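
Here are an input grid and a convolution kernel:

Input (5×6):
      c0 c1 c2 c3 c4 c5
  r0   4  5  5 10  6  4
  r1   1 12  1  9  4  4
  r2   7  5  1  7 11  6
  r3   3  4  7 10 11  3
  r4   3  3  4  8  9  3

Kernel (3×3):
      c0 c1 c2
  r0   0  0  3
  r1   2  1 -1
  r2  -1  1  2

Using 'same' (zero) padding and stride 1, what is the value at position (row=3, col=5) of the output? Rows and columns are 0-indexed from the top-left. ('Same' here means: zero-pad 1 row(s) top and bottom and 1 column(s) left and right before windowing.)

The receptive field on the zero-padded input at this output position is [11 6 0 / 11 3 0 / 9 3 0]. Elementwise product with the kernel and sum: 0·3 + 11·2 + 3·1 + 0·-1 + 9·-1 + 3·1 + 0·2.

19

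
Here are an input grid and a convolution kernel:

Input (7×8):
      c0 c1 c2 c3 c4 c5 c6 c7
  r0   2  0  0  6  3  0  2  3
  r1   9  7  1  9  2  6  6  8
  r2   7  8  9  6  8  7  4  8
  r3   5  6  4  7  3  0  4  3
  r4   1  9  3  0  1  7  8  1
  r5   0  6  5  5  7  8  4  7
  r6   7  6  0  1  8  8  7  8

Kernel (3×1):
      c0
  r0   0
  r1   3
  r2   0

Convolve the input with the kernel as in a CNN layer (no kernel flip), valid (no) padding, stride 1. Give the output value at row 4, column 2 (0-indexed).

15

The receptive field on the input at this output position is [3 / 5 / 0]. Elementwise product with the kernel and sum: 5·3.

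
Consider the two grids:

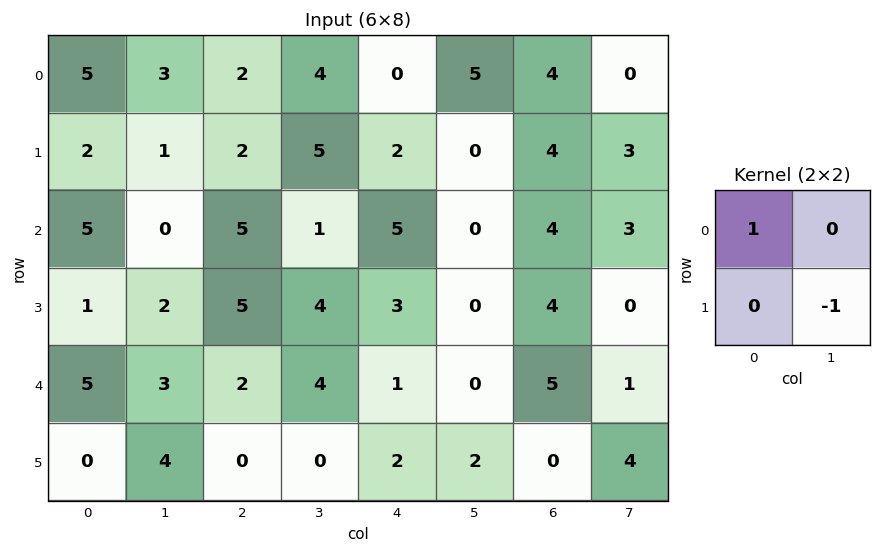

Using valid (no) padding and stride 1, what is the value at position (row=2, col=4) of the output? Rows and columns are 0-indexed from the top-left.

5

The receptive field on the input at this output position is [5 0 / 3 0]. Elementwise product with the kernel and sum: 5·1 + 0·-1.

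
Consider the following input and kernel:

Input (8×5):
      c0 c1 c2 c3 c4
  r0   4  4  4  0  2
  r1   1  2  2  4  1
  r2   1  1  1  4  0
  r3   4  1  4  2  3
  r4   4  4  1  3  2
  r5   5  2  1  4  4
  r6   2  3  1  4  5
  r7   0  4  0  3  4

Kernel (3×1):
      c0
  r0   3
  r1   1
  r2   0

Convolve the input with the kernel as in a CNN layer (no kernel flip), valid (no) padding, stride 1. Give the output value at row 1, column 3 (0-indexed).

The receptive field on the input at this output position is [4 / 4 / 2]. Elementwise product with the kernel and sum: 4·3 + 4·1.

16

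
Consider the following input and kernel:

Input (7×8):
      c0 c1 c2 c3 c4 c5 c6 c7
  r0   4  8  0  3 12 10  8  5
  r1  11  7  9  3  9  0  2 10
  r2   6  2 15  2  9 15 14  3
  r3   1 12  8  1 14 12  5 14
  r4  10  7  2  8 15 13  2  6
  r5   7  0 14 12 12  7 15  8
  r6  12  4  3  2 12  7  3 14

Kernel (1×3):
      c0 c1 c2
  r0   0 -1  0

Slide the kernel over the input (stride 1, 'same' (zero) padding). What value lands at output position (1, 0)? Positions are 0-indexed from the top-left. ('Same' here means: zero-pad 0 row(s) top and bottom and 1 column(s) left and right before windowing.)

-11

The receptive field on the zero-padded input at this output position is [0 11 7]. Elementwise product with the kernel and sum: 11·-1.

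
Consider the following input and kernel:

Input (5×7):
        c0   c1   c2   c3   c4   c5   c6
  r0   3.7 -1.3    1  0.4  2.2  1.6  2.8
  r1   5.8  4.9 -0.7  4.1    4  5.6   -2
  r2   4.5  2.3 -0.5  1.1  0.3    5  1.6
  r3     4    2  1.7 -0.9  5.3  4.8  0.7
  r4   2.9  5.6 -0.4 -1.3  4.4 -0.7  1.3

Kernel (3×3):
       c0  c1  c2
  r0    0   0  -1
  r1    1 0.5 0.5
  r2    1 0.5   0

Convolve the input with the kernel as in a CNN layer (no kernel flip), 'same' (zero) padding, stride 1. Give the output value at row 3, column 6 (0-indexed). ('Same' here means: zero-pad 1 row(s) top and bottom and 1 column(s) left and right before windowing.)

5.1

The receptive field on the zero-padded input at this output position is [5 1.6 0 / 4.8 0.7 0 / -0.7 1.3 0]. Elementwise product with the kernel and sum: 0·-1 + 4.8·1 + 0.7·0.5 + 0·0.5 + -0.7·1 + 1.3·0.5.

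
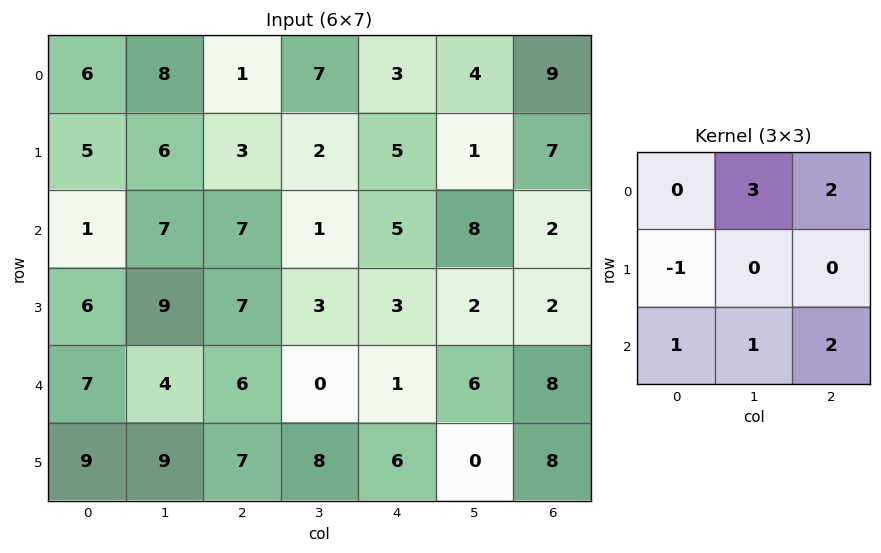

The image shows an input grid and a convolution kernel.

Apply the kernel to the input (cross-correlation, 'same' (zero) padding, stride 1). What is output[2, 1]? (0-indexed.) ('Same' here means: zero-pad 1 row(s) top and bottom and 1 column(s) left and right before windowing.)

The receptive field on the zero-padded input at this output position is [5 6 3 / 1 7 7 / 6 9 7]. Elementwise product with the kernel and sum: 6·3 + 3·2 + 1·-1 + 6·1 + 9·1 + 7·2.

52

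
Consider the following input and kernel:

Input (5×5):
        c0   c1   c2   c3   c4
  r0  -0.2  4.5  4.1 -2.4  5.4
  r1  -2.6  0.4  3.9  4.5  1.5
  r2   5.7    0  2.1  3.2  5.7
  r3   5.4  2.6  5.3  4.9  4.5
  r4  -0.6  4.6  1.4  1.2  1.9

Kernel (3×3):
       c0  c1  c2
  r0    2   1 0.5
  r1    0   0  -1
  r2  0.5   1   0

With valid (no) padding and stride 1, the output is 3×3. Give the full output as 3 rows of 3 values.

5.1 9.5 11.25
0.35 10.35 14.9
11.45 2.5 7.65

Output[0,0]: The receptive field on the input at this output position is [-0.2 4.5 4.1 / -2.6 0.4 3.9 / 5.7 0 2.1]. Elementwise product with the kernel and sum: -0.2·2 + 4.5·1 + 4.1·0.5 + 3.9·-1 + 5.7·0.5 + 0·1.
Output[0,1]: The receptive field on the input at this output position is [4.5 4.1 -2.4 / 0.4 3.9 4.5 / 0 2.1 3.2]. Elementwise product with the kernel and sum: 4.5·2 + 4.1·1 + -2.4·0.5 + 4.5·-1 + 0·0.5 + 2.1·1.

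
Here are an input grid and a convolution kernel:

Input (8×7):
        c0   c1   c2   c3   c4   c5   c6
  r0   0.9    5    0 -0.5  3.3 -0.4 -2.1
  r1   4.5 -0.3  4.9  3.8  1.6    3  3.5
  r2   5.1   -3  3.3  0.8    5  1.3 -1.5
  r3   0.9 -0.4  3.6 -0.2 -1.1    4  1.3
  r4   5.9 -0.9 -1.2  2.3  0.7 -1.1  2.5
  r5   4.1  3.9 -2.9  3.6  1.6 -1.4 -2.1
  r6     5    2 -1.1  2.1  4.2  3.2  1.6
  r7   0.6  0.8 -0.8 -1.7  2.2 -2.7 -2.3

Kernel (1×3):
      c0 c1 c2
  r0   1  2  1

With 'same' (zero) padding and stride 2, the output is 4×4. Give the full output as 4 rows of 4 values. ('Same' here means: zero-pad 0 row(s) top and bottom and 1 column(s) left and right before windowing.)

6.8 4.5 5.7 -4.6
7.2 4.4 12.1 -1.7
10.9 -1 2.6 3.9
12 1.9 13.7 6.4

Output[0,0]: The receptive field on the zero-padded input at this output position is [0 0.9 5]. Elementwise product with the kernel and sum: 0·1 + 0.9·2 + 5·1.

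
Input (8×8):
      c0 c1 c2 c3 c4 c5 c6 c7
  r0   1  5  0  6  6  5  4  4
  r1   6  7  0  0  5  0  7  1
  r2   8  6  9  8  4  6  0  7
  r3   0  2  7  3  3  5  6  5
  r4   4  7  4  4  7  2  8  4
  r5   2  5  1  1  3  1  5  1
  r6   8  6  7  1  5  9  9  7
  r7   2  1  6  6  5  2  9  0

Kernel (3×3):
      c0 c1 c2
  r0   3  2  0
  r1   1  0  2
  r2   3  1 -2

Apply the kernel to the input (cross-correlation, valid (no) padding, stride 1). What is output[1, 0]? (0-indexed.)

46

The receptive field on the input at this output position is [6 7 0 / 8 6 9 / 0 2 7]. Elementwise product with the kernel and sum: 6·3 + 7·2 + 8·1 + 9·2 + 0·3 + 2·1 + 7·-2.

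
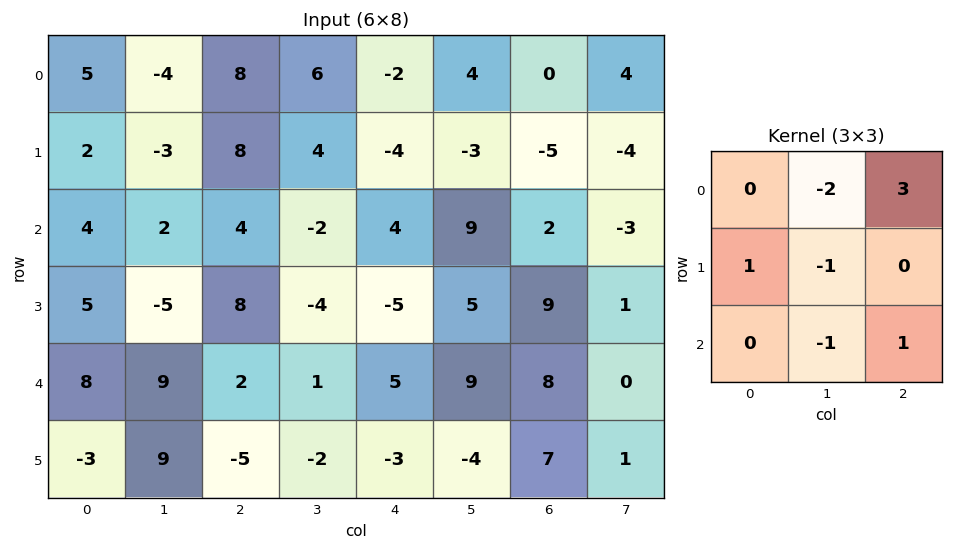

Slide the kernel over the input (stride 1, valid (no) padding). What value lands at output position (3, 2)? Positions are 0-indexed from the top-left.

The receptive field on the input at this output position is [8 -4 -5 / 2 1 5 / -5 -2 -3]. Elementwise product with the kernel and sum: -4·-2 + -5·3 + 2·1 + 1·-1 + -2·-1 + -3·1.

-7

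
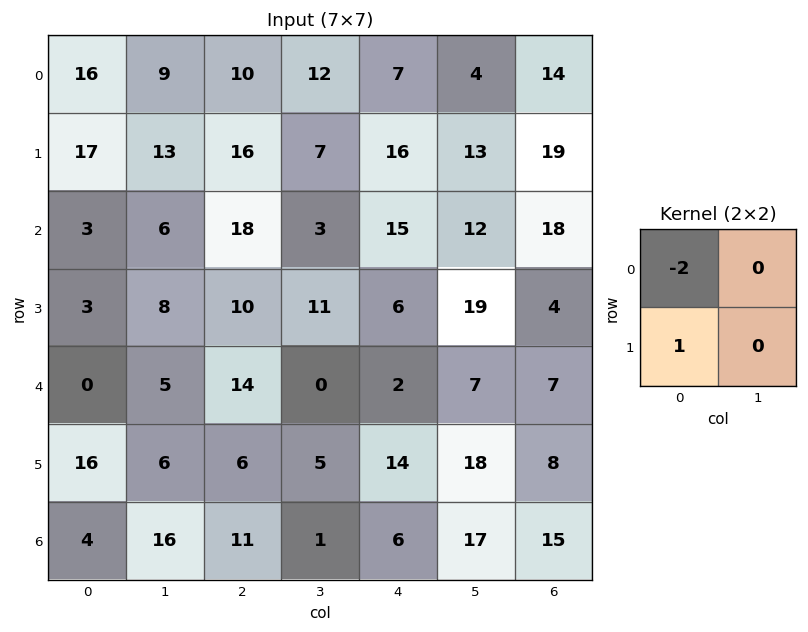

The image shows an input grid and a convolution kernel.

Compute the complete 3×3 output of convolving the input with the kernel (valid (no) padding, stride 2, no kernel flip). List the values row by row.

-15 -4 2
-3 -26 -24
16 -22 10

Output[0,0]: The receptive field on the input at this output position is [16 9 / 17 13]. Elementwise product with the kernel and sum: 16·-2 + 17·1.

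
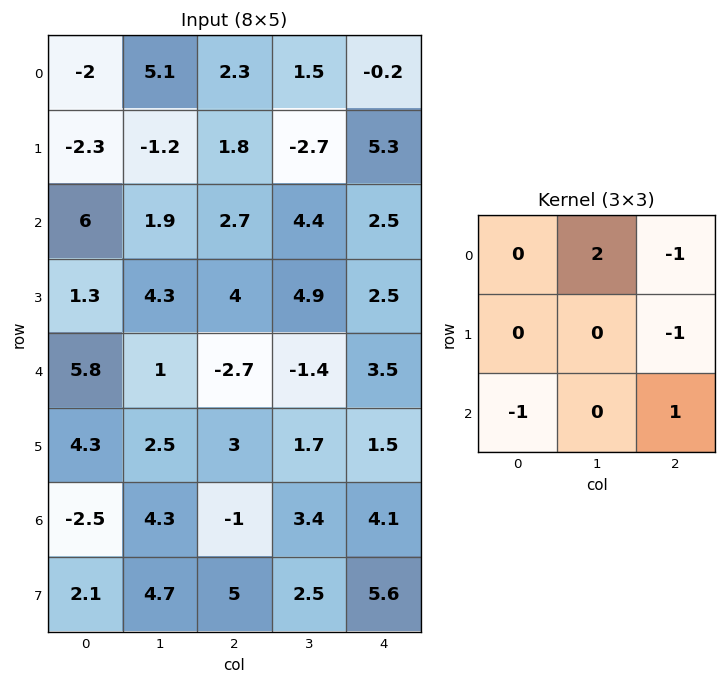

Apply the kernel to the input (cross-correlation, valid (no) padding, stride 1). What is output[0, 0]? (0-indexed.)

2.8

The receptive field on the input at this output position is [-2 5.1 2.3 / -2.3 -1.2 1.8 / 6 1.9 2.7]. Elementwise product with the kernel and sum: 5.1·2 + 2.3·-1 + 1.8·-1 + 6·-1 + 2.7·1.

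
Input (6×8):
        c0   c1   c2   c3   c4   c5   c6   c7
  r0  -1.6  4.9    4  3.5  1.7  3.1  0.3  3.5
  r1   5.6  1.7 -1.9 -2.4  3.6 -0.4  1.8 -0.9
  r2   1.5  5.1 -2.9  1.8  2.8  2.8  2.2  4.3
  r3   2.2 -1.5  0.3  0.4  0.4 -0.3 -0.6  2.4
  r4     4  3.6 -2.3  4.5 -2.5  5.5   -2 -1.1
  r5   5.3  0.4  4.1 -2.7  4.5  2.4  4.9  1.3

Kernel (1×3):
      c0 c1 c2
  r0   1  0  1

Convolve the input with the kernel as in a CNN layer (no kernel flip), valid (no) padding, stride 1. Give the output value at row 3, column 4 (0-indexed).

The receptive field on the input at this output position is [0.4 -0.3 -0.6]. Elementwise product with the kernel and sum: 0.4·1 + -0.6·1.

-0.2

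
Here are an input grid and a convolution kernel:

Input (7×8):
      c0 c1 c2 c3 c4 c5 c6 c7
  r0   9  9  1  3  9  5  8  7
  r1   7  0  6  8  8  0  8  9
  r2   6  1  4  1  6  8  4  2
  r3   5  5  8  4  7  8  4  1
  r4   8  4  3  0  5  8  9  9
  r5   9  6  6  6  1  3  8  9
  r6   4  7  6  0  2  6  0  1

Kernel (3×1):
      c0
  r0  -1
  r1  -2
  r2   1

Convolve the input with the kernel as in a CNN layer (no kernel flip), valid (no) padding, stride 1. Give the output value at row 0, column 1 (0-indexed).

-8

The receptive field on the input at this output position is [9 / 0 / 1]. Elementwise product with the kernel and sum: 9·-1 + 0·-2 + 1·1.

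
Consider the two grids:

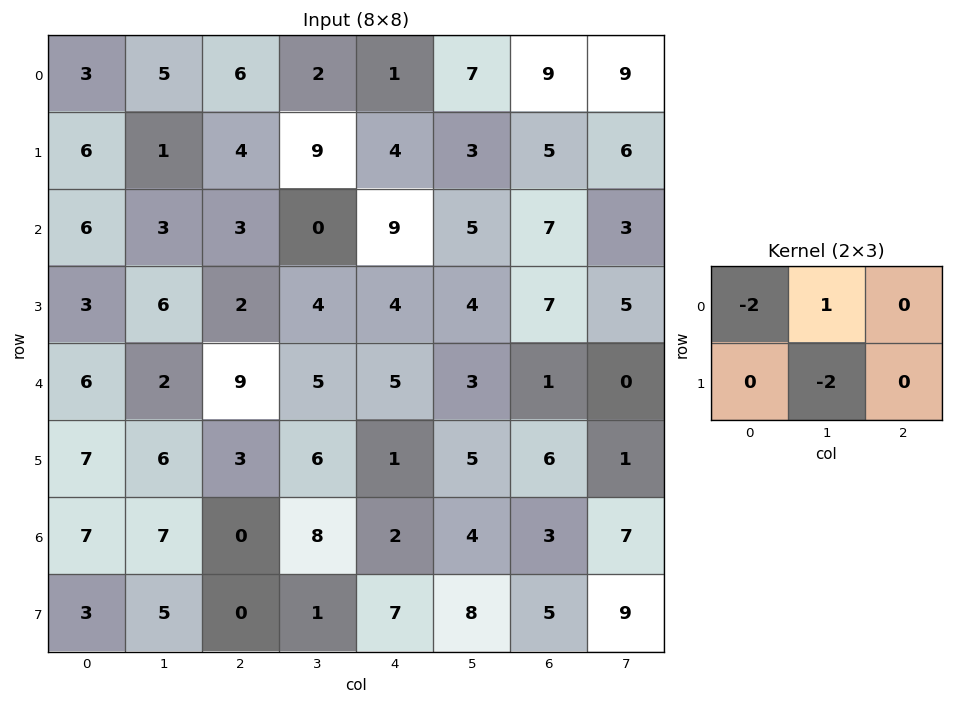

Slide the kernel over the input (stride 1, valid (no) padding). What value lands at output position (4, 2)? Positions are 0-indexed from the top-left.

-25

The receptive field on the input at this output position is [9 5 5 / 3 6 1]. Elementwise product with the kernel and sum: 9·-2 + 5·1 + 6·-2.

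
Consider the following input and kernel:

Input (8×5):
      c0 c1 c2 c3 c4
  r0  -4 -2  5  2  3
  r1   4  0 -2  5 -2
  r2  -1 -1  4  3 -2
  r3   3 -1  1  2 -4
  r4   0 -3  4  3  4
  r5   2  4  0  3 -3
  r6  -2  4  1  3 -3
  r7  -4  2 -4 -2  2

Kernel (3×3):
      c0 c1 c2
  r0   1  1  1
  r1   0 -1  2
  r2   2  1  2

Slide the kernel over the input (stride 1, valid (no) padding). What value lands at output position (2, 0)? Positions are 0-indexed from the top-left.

10

The receptive field on the input at this output position is [-1 -1 4 / 3 -1 1 / 0 -3 4]. Elementwise product with the kernel and sum: -1·1 + -1·1 + 4·1 + -1·-1 + 1·2 + 0·2 + -3·1 + 4·2.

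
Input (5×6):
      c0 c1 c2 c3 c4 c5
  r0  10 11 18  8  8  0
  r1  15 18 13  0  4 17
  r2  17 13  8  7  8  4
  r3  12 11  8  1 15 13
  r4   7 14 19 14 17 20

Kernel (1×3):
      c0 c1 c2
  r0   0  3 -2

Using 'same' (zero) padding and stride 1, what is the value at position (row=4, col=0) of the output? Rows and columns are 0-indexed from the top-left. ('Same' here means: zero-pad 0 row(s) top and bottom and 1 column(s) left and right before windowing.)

-7

The receptive field on the zero-padded input at this output position is [0 7 14]. Elementwise product with the kernel and sum: 7·3 + 14·-2.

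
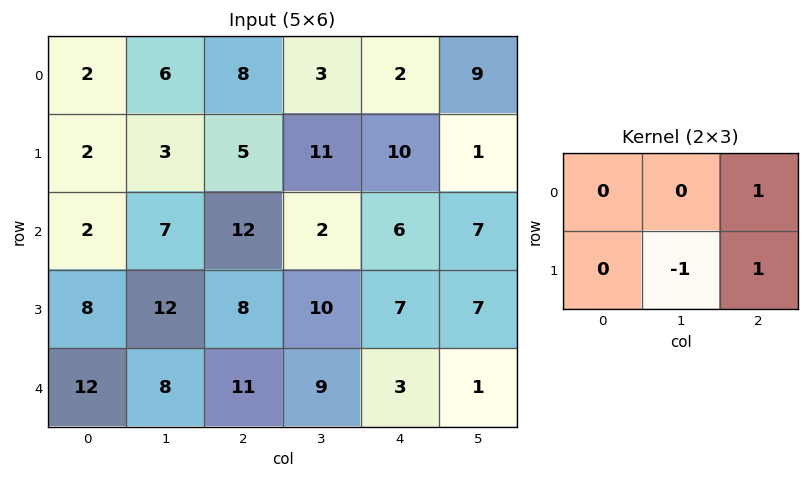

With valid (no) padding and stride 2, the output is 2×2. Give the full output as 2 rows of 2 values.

10 1
8 3

Output[0,0]: The receptive field on the input at this output position is [2 6 8 / 2 3 5]. Elementwise product with the kernel and sum: 8·1 + 3·-1 + 5·1.
Output[0,1]: The receptive field on the input at this output position is [8 3 2 / 5 11 10]. Elementwise product with the kernel and sum: 2·1 + 11·-1 + 10·1.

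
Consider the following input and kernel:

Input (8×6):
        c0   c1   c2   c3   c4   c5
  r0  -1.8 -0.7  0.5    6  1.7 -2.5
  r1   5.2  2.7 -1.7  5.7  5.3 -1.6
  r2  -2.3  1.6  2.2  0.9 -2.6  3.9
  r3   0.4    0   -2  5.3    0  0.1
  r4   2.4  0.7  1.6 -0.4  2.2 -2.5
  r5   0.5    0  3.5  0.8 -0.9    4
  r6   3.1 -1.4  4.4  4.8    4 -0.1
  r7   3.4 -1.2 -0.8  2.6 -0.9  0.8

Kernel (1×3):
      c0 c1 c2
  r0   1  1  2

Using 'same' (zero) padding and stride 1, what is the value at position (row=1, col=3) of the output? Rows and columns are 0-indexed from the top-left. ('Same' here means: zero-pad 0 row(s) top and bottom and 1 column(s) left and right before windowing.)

The receptive field on the zero-padded input at this output position is [-1.7 5.7 5.3]. Elementwise product with the kernel and sum: -1.7·1 + 5.7·1 + 5.3·2.

14.6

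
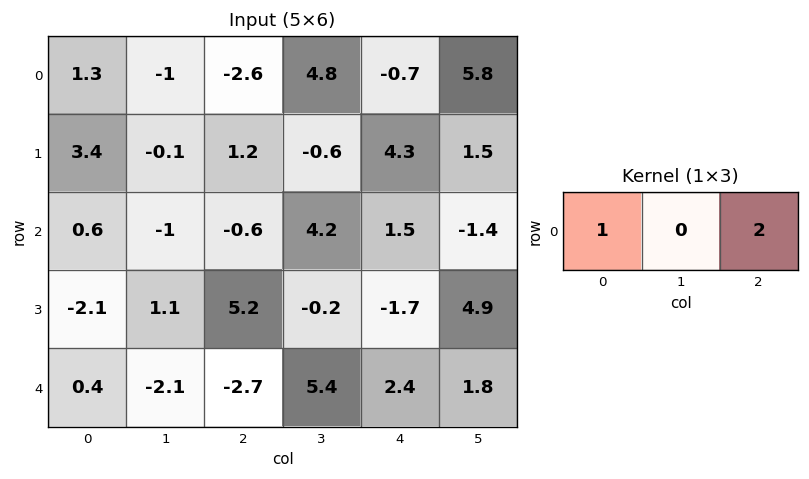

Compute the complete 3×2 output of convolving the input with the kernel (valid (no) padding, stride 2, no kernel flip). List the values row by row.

Output[0,0]: The receptive field on the input at this output position is [1.3 -1 -2.6]. Elementwise product with the kernel and sum: 1.3·1 + -2.6·2.

-3.9 -4
-0.6 2.4
-5 2.1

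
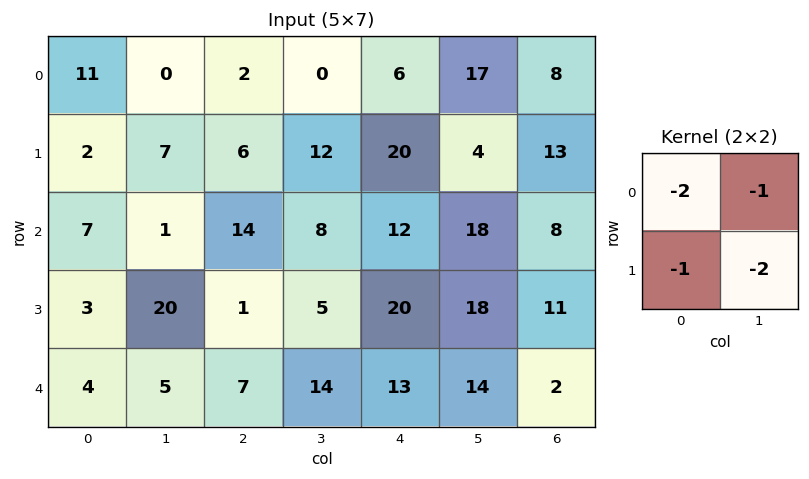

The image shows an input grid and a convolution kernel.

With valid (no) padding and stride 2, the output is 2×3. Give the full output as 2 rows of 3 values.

-38 -34 -57
-58 -47 -98

Output[0,0]: The receptive field on the input at this output position is [11 0 / 2 7]. Elementwise product with the kernel and sum: 11·-2 + 0·-1 + 2·-1 + 7·-2.
Output[0,1]: The receptive field on the input at this output position is [2 0 / 6 12]. Elementwise product with the kernel and sum: 2·-2 + 0·-1 + 6·-1 + 12·-2.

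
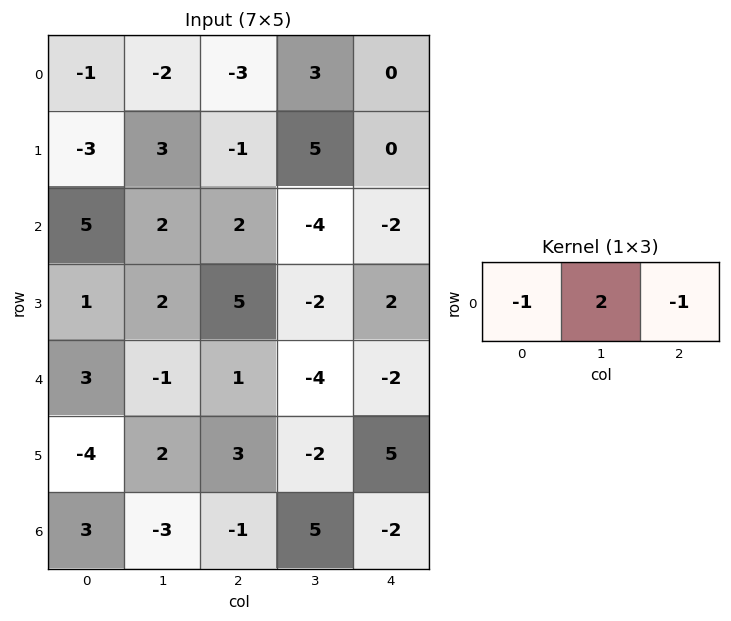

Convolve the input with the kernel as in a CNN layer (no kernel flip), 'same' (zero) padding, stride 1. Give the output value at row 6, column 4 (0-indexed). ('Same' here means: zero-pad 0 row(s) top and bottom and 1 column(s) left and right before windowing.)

The receptive field on the zero-padded input at this output position is [5 -2 0]. Elementwise product with the kernel and sum: 5·-1 + -2·2 + 0·-1.

-9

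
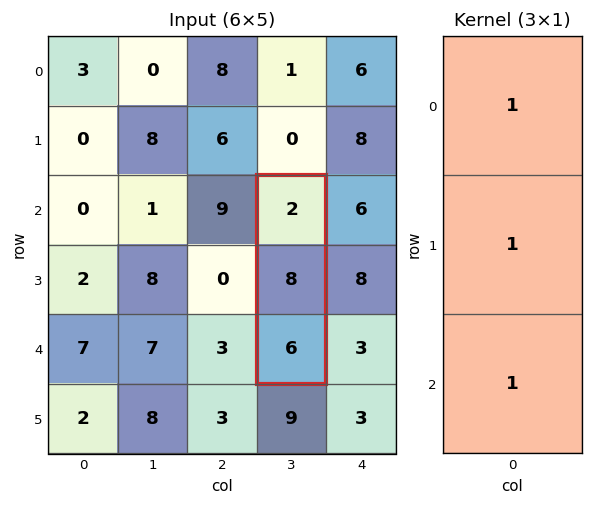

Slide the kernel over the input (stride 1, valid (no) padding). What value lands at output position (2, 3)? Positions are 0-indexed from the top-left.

The receptive field on the input at this output position is [2 / 8 / 6]. Elementwise product with the kernel and sum: 2·1 + 8·1 + 6·1.

16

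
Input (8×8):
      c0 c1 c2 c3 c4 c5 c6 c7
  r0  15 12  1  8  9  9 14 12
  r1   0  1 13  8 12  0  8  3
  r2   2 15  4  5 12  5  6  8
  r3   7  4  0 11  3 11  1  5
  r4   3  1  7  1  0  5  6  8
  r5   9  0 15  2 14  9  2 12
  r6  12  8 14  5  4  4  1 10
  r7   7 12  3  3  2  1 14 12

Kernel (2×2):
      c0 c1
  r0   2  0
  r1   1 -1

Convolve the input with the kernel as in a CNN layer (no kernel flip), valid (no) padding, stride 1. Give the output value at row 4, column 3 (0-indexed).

The receptive field on the input at this output position is [1 0 / 2 14]. Elementwise product with the kernel and sum: 1·2 + 2·1 + 14·-1.

-10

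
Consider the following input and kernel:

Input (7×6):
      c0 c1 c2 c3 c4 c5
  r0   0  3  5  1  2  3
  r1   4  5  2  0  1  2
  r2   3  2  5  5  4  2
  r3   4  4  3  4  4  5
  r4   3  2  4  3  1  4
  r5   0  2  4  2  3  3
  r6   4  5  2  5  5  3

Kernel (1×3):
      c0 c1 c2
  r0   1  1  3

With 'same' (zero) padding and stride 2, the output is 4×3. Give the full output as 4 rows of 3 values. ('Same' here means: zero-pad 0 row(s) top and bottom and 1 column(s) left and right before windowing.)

9 11 12
9 22 15
9 15 16
19 22 19

Output[0,0]: The receptive field on the zero-padded input at this output position is [0 0 3]. Elementwise product with the kernel and sum: 0·1 + 0·1 + 3·3.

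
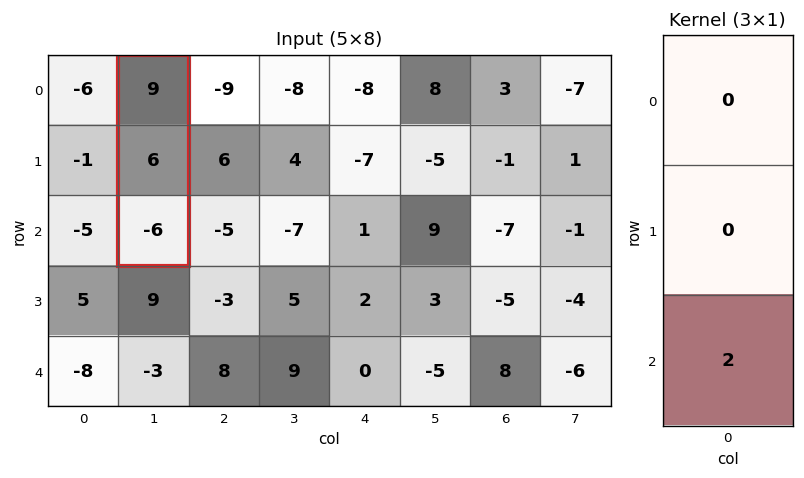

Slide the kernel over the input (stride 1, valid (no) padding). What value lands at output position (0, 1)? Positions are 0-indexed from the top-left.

-12

The receptive field on the input at this output position is [9 / 6 / -6]. Elementwise product with the kernel and sum: -6·2.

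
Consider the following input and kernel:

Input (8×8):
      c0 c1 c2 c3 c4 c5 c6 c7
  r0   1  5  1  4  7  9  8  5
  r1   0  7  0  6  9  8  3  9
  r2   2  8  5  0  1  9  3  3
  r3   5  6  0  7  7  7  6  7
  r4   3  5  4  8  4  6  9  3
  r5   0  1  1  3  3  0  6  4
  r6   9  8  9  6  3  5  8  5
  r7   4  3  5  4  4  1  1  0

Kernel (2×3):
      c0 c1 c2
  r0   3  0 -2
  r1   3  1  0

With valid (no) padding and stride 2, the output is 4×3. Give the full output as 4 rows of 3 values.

8 -5 40
17 20 25
2 10 3
24 40 6

Output[0,0]: The receptive field on the input at this output position is [1 5 1 / 0 7 0]. Elementwise product with the kernel and sum: 1·3 + 1·-2 + 0·3 + 7·1.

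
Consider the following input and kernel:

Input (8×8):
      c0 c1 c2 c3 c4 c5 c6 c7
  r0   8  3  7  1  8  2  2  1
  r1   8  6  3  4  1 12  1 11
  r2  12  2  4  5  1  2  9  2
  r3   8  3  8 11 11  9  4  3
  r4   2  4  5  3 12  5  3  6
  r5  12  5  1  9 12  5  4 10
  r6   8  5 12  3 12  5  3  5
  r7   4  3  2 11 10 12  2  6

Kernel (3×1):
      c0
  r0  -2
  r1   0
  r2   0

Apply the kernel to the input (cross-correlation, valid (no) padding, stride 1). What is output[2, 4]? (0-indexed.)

The receptive field on the input at this output position is [1 / 11 / 12]. Elementwise product with the kernel and sum: 1·-2.

-2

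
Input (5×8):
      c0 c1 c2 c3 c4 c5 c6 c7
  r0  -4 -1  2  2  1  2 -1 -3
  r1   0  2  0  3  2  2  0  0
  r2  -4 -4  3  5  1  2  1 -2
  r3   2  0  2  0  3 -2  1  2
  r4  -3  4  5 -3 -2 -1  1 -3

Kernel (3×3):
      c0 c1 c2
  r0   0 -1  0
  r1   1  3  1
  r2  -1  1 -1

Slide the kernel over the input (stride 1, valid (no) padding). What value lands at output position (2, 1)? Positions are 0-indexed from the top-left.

The receptive field on the input at this output position is [-4 3 5 / 0 2 0 / 4 5 -3]. Elementwise product with the kernel and sum: 3·-1 + 0·1 + 2·3 + 0·1 + 4·-1 + 5·1 + -3·-1.

7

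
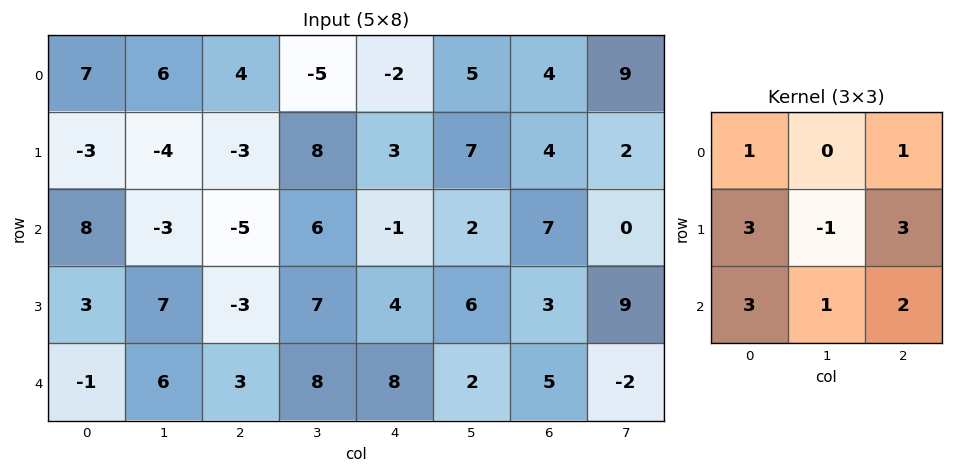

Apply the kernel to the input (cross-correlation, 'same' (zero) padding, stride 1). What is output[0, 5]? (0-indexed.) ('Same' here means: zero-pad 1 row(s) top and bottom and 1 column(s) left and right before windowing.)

The receptive field on the zero-padded input at this output position is [0 0 0 / -2 5 4 / 3 7 4]. Elementwise product with the kernel and sum: 0·1 + 0·1 + -2·3 + 5·-1 + 4·3 + 3·3 + 7·1 + 4·2.

25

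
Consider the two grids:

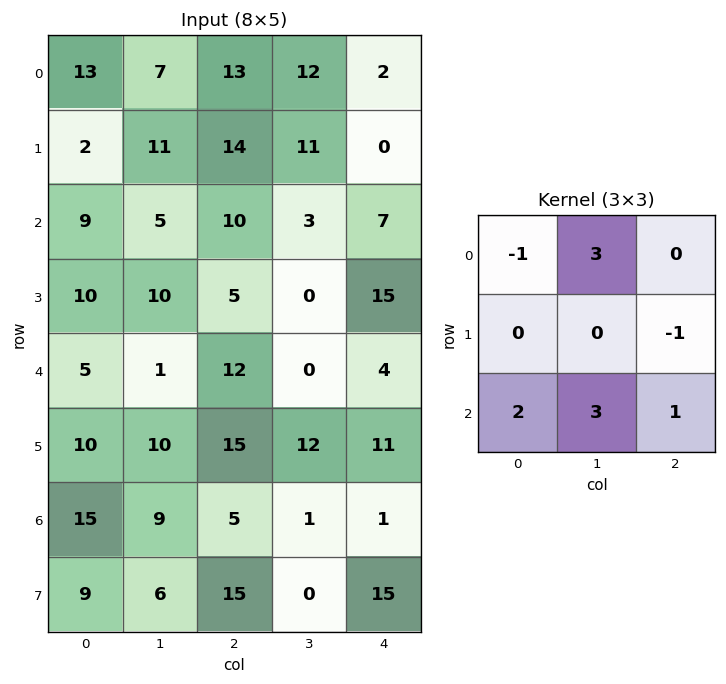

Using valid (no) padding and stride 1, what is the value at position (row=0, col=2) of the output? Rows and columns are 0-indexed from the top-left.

59

The receptive field on the input at this output position is [13 12 2 / 14 11 0 / 10 3 7]. Elementwise product with the kernel and sum: 13·-1 + 12·3 + 0·-1 + 10·2 + 3·3 + 7·1.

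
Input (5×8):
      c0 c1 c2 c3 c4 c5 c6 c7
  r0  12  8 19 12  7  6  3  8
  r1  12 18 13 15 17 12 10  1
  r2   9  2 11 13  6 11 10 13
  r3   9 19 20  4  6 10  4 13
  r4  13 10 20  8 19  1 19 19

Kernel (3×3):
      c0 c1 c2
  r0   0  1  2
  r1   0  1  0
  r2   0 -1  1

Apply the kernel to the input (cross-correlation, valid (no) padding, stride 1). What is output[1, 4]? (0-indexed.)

The receptive field on the input at this output position is [17 12 10 / 6 11 10 / 6 10 4]. Elementwise product with the kernel and sum: 12·1 + 10·2 + 11·1 + 10·-1 + 4·1.

37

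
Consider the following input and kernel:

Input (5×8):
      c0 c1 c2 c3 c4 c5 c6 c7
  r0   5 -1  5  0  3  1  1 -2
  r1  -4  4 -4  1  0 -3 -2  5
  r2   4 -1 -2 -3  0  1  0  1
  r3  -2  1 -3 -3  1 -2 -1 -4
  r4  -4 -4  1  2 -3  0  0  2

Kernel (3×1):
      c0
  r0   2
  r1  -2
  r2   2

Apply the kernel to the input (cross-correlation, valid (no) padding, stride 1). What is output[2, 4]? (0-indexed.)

-8

The receptive field on the input at this output position is [0 / 1 / -3]. Elementwise product with the kernel and sum: 0·2 + 1·-2 + -3·2.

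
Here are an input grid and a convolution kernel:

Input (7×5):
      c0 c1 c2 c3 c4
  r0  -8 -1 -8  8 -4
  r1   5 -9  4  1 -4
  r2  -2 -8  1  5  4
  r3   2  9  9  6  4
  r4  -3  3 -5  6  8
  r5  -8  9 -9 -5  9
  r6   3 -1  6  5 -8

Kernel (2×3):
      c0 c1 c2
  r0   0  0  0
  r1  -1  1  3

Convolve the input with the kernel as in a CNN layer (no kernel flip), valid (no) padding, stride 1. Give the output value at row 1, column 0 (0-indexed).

-3

The receptive field on the input at this output position is [5 -9 4 / -2 -8 1]. Elementwise product with the kernel and sum: -2·-1 + -8·1 + 1·3.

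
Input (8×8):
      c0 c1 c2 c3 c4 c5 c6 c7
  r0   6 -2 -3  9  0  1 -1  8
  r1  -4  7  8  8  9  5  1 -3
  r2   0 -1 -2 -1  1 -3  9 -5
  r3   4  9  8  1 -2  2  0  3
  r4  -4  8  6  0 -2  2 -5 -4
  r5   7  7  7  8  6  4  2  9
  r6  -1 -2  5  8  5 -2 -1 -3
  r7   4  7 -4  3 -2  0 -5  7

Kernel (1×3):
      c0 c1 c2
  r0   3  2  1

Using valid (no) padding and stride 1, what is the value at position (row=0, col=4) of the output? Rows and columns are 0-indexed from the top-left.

The receptive field on the input at this output position is [0 1 -1]. Elementwise product with the kernel and sum: 0·3 + 1·2 + -1·1.

1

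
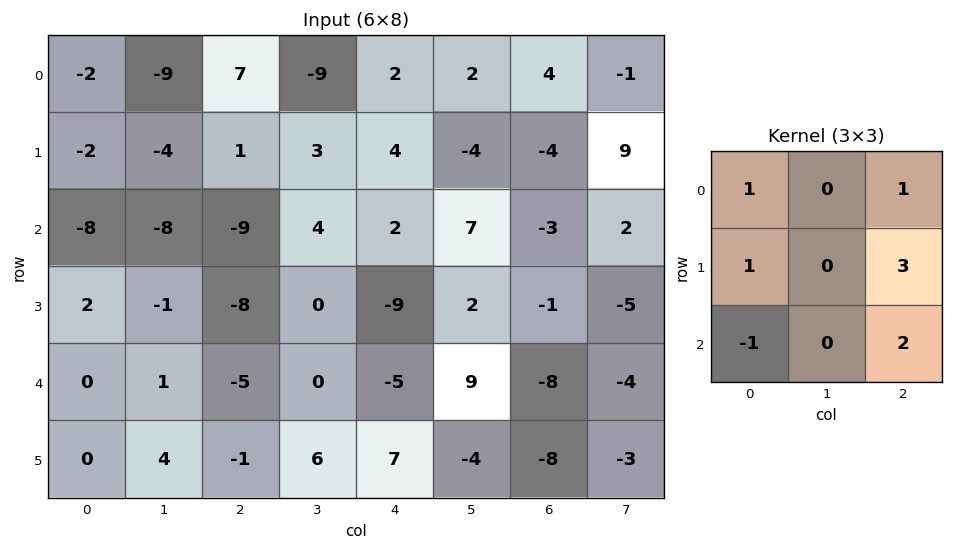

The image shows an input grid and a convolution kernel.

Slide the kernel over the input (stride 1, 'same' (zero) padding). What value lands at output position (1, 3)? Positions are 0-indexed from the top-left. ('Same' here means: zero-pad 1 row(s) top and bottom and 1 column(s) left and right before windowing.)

35

The receptive field on the zero-padded input at this output position is [7 -9 2 / 1 3 4 / -9 4 2]. Elementwise product with the kernel and sum: 7·1 + 2·1 + 1·1 + 4·3 + -9·-1 + 2·2.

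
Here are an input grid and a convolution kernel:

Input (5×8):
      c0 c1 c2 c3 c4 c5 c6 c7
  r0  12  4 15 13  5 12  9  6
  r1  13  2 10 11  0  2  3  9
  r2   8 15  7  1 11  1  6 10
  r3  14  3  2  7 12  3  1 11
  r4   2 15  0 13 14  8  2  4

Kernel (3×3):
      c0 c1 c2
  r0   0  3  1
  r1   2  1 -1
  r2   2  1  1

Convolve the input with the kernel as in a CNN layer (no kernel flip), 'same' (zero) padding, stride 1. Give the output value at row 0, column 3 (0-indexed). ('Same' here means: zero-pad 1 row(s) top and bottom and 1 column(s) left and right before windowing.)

69

The receptive field on the zero-padded input at this output position is [0 0 0 / 15 13 5 / 10 11 0]. Elementwise product with the kernel and sum: 0·3 + 0·1 + 15·2 + 13·1 + 5·-1 + 10·2 + 11·1 + 0·1.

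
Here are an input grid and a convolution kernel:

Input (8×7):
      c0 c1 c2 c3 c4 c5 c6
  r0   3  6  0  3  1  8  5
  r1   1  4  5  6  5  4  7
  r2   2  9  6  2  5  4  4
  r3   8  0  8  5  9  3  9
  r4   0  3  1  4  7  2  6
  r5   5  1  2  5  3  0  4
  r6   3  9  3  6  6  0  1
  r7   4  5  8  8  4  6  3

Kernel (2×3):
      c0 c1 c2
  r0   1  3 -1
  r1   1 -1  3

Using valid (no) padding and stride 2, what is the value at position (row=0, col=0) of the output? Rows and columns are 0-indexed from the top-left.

The receptive field on the input at this output position is [3 6 0 / 1 4 5]. Elementwise product with the kernel and sum: 3·1 + 6·3 + 0·-1 + 1·1 + 4·-1 + 5·3.

33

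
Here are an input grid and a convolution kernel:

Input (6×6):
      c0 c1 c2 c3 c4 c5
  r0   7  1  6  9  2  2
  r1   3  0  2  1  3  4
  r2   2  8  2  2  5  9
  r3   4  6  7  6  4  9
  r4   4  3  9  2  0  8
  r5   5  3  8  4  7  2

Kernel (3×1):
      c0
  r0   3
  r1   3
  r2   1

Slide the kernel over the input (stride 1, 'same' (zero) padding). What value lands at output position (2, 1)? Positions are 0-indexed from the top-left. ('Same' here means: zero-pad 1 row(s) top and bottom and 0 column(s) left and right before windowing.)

The receptive field on the zero-padded input at this output position is [0 / 8 / 6]. Elementwise product with the kernel and sum: 0·3 + 8·3 + 6·1.

30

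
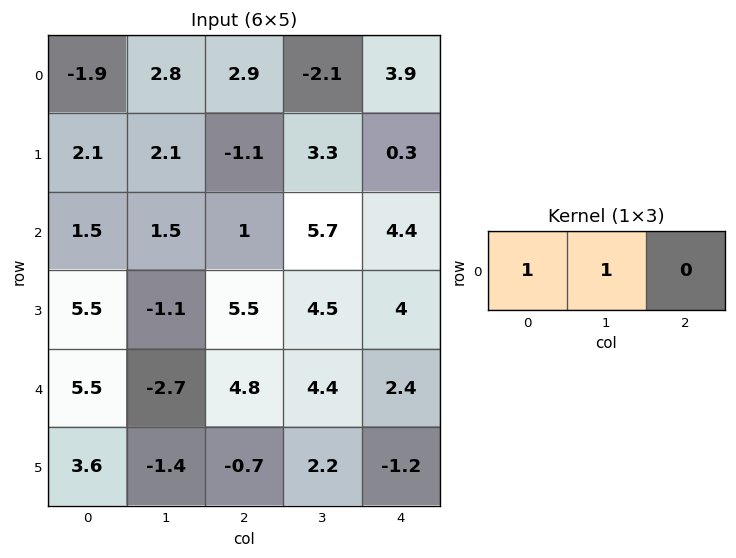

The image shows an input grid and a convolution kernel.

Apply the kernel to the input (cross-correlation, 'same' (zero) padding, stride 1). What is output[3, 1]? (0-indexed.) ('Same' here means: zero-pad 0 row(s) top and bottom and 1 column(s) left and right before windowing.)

4.4

The receptive field on the zero-padded input at this output position is [5.5 -1.1 5.5]. Elementwise product with the kernel and sum: 5.5·1 + -1.1·1.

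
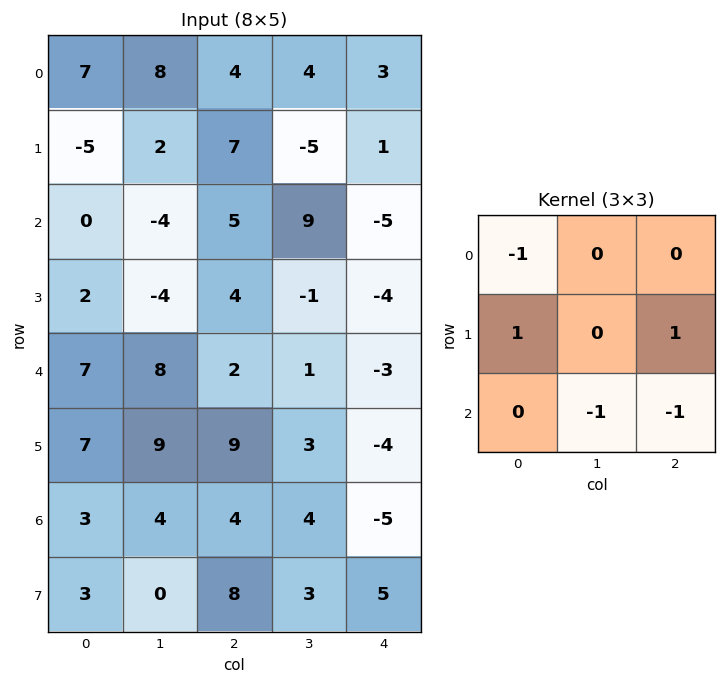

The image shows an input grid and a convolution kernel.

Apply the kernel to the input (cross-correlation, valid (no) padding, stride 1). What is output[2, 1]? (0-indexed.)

-4

The receptive field on the input at this output position is [-4 5 9 / -4 4 -1 / 8 2 1]. Elementwise product with the kernel and sum: -4·-1 + -4·1 + -1·1 + 2·-1 + 1·-1.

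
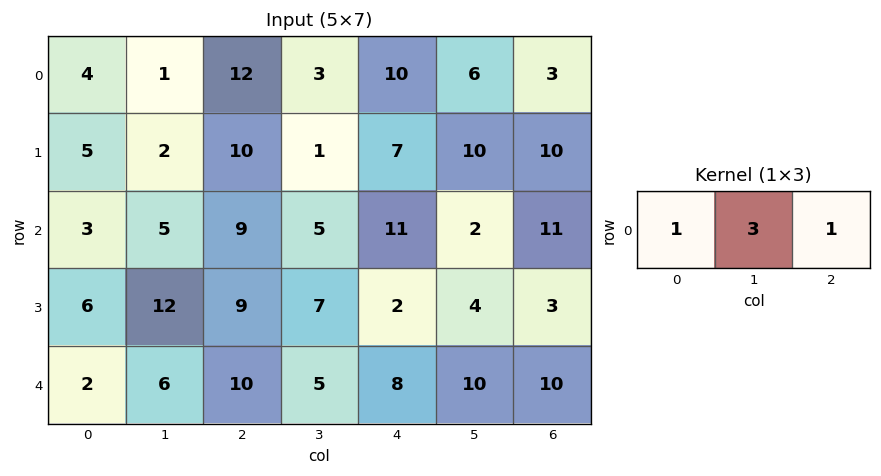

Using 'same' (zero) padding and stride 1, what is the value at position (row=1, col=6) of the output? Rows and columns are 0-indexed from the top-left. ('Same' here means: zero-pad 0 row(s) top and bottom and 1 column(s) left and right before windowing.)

The receptive field on the zero-padded input at this output position is [10 10 0]. Elementwise product with the kernel and sum: 10·1 + 10·3 + 0·1.

40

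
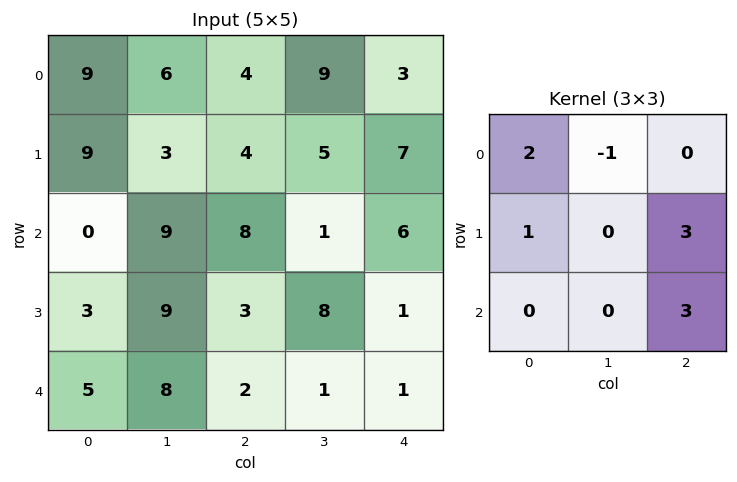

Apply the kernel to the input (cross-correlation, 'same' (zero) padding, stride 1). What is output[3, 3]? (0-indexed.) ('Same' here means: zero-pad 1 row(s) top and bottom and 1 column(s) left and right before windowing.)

24

The receptive field on the zero-padded input at this output position is [8 1 6 / 3 8 1 / 2 1 1]. Elementwise product with the kernel and sum: 8·2 + 1·-1 + 3·1 + 1·3 + 1·3.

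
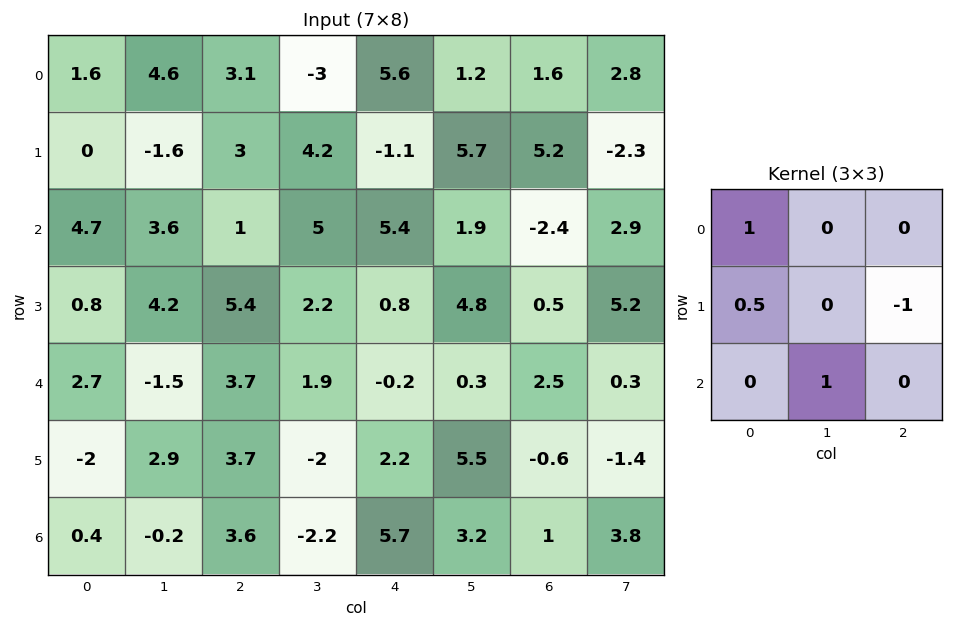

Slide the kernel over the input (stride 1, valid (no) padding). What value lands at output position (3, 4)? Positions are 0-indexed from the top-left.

3.7

The receptive field on the input at this output position is [0.8 4.8 0.5 / -0.2 0.3 2.5 / 2.2 5.5 -0.6]. Elementwise product with the kernel and sum: 0.8·1 + -0.2·0.5 + 2.5·-1 + 5.5·1.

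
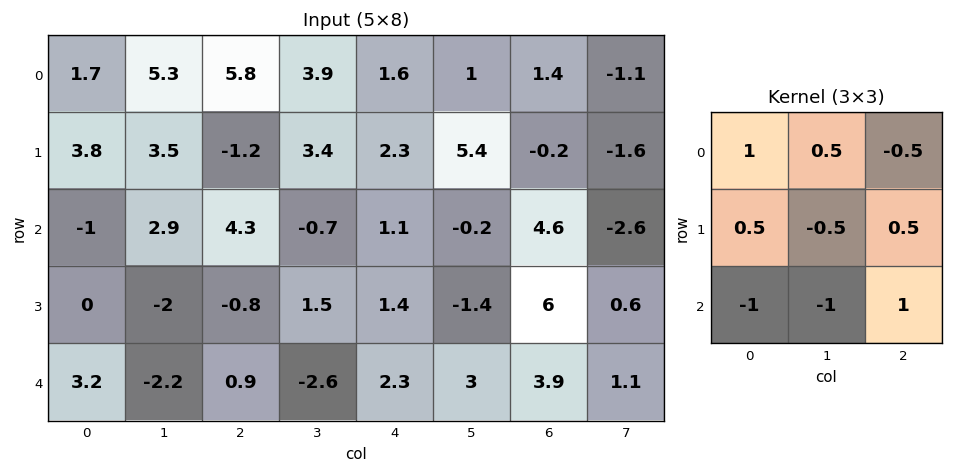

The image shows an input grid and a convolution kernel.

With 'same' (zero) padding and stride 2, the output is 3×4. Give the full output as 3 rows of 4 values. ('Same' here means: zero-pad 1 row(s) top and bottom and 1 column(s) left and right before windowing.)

Output[0,0]: The receptive field on the zero-padded input at this output position is [0 0 0 / 0 1.7 5.3 / 0 3.8 3.5]. Elementwise product with the kernel and sum: 0·1 + 0·0.5 + 0·-0.5 + 0·0.5 + 1.7·-0.5 + 5.3·0.5 + 0·-1 + 3.8·-1 + 3.5·1.

1.5 2.8 1.35 -7.55
0.1 4.45 -3.45 -1.6
-1.7 -6 1.95 1.4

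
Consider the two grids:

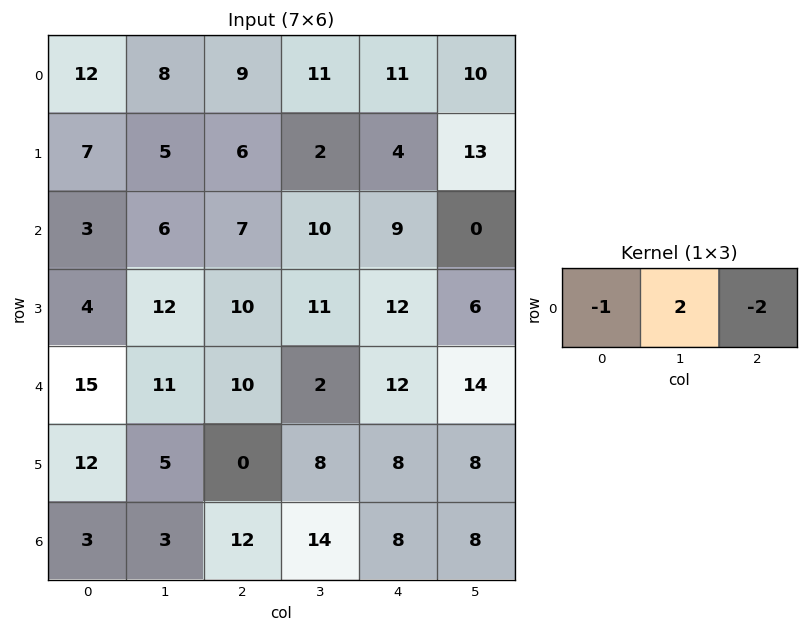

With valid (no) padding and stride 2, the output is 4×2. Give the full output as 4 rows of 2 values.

Output[0,0]: The receptive field on the input at this output position is [12 8 9]. Elementwise product with the kernel and sum: 12·-1 + 8·2 + 9·-2.
Output[0,1]: The receptive field on the input at this output position is [9 11 11]. Elementwise product with the kernel and sum: 9·-1 + 11·2 + 11·-2.

-14 -9
-5 -5
-13 -30
-21 0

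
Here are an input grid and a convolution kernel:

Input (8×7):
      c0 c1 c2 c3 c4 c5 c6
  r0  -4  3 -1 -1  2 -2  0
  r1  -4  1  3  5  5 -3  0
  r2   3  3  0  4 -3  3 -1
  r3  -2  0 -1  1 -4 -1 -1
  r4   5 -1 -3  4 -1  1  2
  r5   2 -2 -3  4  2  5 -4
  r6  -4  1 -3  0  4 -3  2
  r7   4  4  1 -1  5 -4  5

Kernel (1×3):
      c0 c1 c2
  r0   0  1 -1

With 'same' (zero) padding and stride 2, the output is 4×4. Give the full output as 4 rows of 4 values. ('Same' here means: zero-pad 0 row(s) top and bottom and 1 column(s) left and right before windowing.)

Output[0,0]: The receptive field on the zero-padded input at this output position is [0 -4 3]. Elementwise product with the kernel and sum: -4·1 + 3·-1.

-7 0 4 0
0 -4 -6 -1
6 -7 -2 2
-5 -3 7 2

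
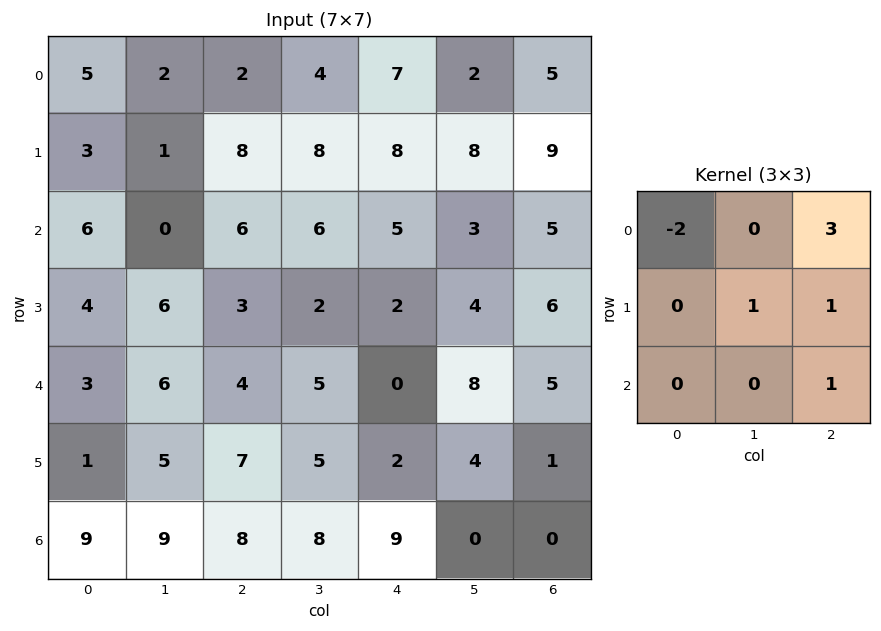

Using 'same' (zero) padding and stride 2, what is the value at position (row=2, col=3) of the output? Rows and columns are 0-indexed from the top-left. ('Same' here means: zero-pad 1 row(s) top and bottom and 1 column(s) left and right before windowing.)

The receptive field on the zero-padded input at this output position is [4 6 0 / 8 5 0 / 4 1 0]. Elementwise product with the kernel and sum: 4·-2 + 0·3 + 5·1 + 0·1 + 0·1.

-3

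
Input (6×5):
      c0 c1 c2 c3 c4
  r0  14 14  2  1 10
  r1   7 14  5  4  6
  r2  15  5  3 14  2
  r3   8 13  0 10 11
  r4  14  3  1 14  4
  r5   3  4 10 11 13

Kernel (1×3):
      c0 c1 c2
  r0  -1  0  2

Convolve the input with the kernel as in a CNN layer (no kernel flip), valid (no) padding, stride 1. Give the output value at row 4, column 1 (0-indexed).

25

The receptive field on the input at this output position is [3 1 14]. Elementwise product with the kernel and sum: 3·-1 + 14·2.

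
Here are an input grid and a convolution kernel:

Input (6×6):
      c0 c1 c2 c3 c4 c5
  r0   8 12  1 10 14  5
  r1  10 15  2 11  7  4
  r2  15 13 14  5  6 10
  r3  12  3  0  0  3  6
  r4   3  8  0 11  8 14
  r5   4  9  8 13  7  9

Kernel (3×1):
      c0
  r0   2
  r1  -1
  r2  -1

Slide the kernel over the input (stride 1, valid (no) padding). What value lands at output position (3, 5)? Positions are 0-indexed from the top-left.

-11

The receptive field on the input at this output position is [6 / 14 / 9]. Elementwise product with the kernel and sum: 6·2 + 14·-1 + 9·-1.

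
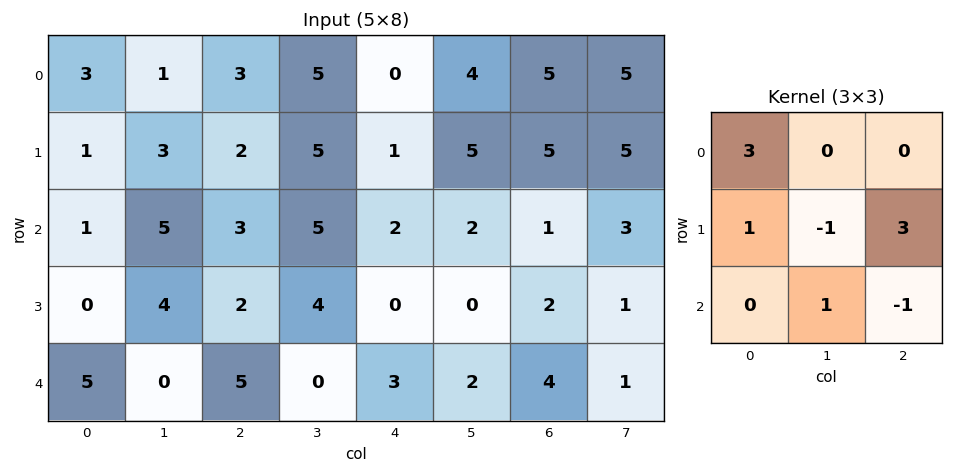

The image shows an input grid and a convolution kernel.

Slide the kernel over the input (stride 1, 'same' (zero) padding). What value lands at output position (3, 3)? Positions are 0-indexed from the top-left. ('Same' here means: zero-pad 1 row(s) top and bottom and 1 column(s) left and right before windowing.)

4

The receptive field on the zero-padded input at this output position is [3 5 2 / 2 4 0 / 5 0 3]. Elementwise product with the kernel and sum: 3·3 + 2·1 + 4·-1 + 0·3 + 0·1 + 3·-1.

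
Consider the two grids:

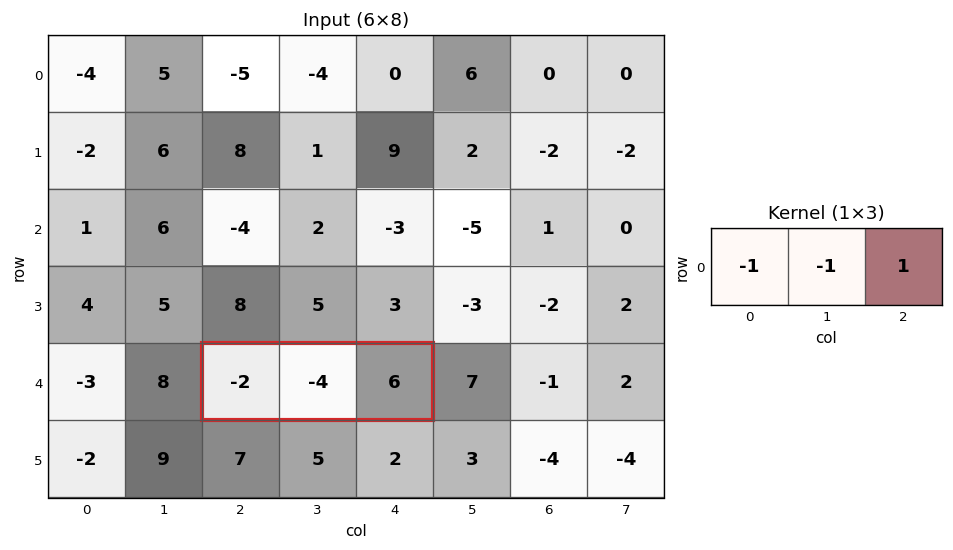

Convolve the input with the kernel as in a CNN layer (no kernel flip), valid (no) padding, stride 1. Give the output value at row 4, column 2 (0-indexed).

12

The receptive field on the input at this output position is [-2 -4 6]. Elementwise product with the kernel and sum: -2·-1 + -4·-1 + 6·1.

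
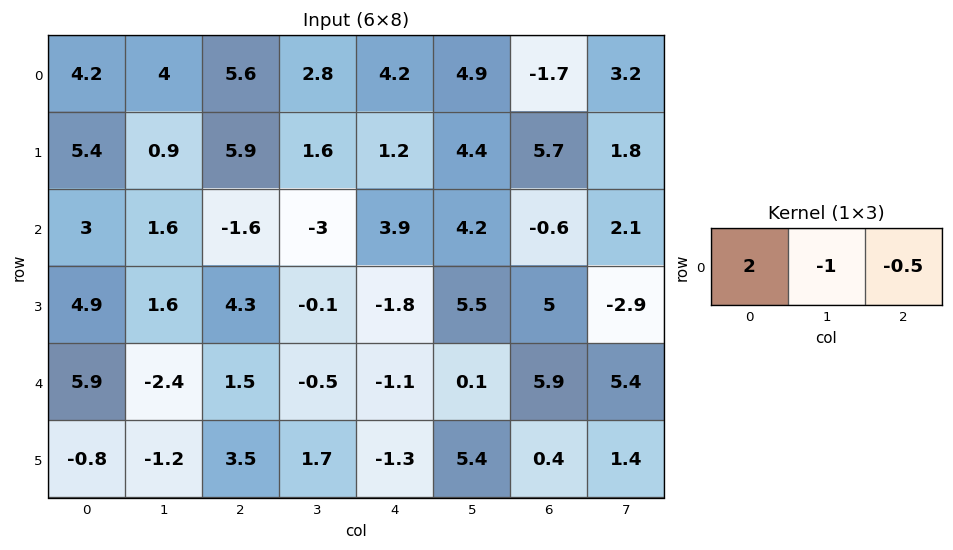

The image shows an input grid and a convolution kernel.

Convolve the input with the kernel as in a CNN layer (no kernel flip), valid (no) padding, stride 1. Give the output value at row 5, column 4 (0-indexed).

The receptive field on the input at this output position is [-1.3 5.4 0.4]. Elementwise product with the kernel and sum: -1.3·2 + 5.4·-1 + 0.4·-0.5.

-8.2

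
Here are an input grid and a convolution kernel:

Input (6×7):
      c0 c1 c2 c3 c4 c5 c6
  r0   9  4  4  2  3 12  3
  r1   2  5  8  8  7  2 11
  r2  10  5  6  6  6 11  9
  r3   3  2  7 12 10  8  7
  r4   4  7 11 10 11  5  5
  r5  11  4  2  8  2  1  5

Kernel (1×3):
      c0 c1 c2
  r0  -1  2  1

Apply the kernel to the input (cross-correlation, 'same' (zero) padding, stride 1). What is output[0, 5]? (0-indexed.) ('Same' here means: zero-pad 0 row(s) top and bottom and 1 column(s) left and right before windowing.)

24

The receptive field on the zero-padded input at this output position is [3 12 3]. Elementwise product with the kernel and sum: 3·-1 + 12·2 + 3·1.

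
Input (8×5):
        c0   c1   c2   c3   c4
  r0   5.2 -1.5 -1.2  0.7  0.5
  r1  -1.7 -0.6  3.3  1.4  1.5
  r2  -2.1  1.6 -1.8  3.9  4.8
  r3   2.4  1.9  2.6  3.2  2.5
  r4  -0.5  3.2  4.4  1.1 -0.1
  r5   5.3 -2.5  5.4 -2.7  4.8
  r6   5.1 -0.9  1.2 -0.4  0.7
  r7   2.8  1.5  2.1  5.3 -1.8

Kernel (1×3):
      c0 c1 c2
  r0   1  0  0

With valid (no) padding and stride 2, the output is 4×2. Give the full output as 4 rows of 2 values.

Output[0,0]: The receptive field on the input at this output position is [5.2 -1.5 -1.2]. Elementwise product with the kernel and sum: 5.2·1.

5.2 -1.2
-2.1 -1.8
-0.5 4.4
5.1 1.2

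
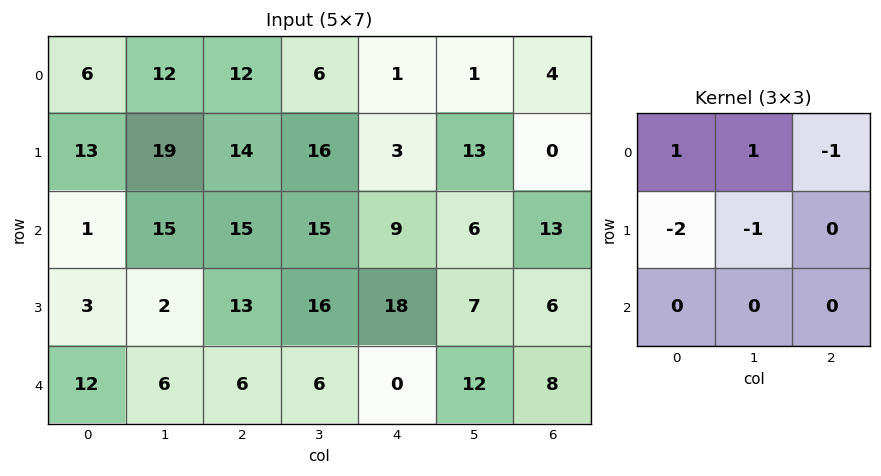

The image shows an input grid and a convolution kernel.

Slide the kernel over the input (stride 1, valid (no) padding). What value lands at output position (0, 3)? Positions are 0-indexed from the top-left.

The receptive field on the input at this output position is [6 1 1 / 16 3 13 / 15 9 6]. Elementwise product with the kernel and sum: 6·1 + 1·1 + 1·-1 + 16·-2 + 3·-1.

-29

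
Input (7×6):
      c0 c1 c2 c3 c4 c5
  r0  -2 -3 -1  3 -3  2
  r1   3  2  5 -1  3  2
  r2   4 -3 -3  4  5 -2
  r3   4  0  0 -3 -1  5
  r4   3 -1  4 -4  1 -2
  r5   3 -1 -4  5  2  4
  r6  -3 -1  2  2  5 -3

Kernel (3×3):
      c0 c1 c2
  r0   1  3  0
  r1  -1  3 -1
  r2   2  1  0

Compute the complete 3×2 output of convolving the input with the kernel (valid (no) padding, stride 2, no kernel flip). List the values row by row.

-8 -5
-4 5
-9 15

Output[0,0]: The receptive field on the input at this output position is [-2 -3 -1 / 3 2 5 / 4 -3 -3]. Elementwise product with the kernel and sum: -2·1 + -3·3 + 3·-1 + 2·3 + 5·-1 + 4·2 + -3·1.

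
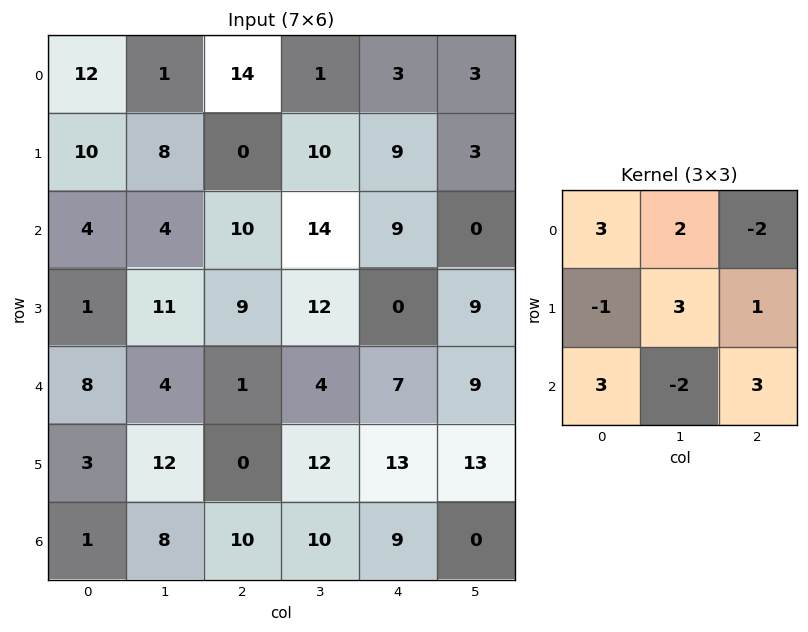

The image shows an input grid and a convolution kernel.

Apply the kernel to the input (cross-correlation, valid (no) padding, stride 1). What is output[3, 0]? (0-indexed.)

-3

The receptive field on the input at this output position is [1 11 9 / 8 4 1 / 3 12 0]. Elementwise product with the kernel and sum: 1·3 + 11·2 + 9·-2 + 8·-1 + 4·3 + 1·1 + 3·3 + 12·-2 + 0·3.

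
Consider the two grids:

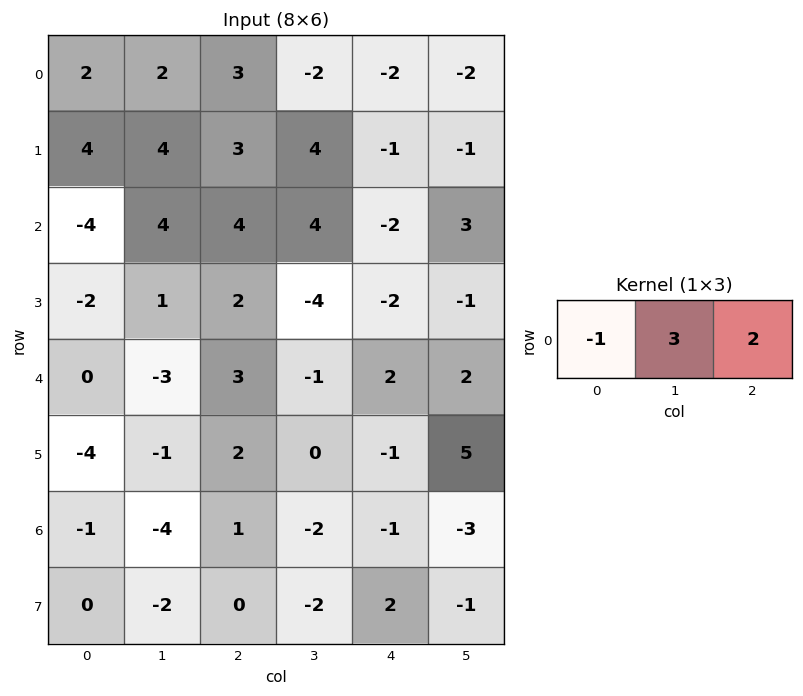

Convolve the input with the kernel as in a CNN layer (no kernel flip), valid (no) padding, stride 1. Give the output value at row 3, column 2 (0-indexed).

The receptive field on the input at this output position is [2 -4 -2]. Elementwise product with the kernel and sum: 2·-1 + -4·3 + -2·2.

-18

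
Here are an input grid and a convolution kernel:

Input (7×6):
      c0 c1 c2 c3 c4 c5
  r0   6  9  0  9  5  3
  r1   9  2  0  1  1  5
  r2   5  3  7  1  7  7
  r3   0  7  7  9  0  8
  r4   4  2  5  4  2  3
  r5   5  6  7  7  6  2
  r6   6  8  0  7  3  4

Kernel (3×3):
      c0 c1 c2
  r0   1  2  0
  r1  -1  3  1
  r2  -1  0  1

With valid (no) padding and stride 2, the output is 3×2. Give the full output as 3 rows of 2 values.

Output[0,0]: The receptive field on the input at this output position is [6 9 0 / 9 2 0 / 5 3 7]. Elementwise product with the kernel and sum: 6·1 + 9·2 + 9·-1 + 2·3 + 0·1 + 5·-1 + 7·1.

23 22
40 26
22 36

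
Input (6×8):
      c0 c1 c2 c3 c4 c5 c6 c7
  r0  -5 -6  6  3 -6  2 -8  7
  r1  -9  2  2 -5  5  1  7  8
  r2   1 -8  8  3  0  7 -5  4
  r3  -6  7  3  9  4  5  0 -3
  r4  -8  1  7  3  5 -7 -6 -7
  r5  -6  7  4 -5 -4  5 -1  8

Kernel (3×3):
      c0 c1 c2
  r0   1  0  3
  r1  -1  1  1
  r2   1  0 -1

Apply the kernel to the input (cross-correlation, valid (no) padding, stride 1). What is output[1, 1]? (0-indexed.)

4

The receptive field on the input at this output position is [2 2 -5 / -8 8 3 / 7 3 9]. Elementwise product with the kernel and sum: 2·1 + -5·3 + -8·-1 + 8·1 + 3·1 + 7·1 + 9·-1.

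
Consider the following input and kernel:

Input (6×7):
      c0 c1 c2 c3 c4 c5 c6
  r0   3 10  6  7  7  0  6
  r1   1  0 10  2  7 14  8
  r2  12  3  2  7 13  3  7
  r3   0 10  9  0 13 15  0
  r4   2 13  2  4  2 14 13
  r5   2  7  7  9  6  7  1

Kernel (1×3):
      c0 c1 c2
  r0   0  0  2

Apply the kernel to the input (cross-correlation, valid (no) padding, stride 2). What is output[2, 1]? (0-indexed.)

4

The receptive field on the input at this output position is [2 4 2]. Elementwise product with the kernel and sum: 2·2.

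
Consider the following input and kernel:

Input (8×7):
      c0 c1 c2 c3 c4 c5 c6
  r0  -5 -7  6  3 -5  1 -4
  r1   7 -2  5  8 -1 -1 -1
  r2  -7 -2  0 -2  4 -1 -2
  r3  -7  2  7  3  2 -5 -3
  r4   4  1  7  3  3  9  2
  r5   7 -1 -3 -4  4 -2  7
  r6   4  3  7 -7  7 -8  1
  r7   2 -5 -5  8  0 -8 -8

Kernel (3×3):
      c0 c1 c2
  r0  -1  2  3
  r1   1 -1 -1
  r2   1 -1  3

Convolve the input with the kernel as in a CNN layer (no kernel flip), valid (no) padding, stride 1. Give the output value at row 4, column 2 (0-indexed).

The receptive field on the input at this output position is [7 3 3 / -3 -4 4 / 7 -7 7]. Elementwise product with the kernel and sum: 7·-1 + 3·2 + 3·3 + -3·1 + -4·-1 + 4·-1 + 7·1 + -7·-1 + 7·3.

40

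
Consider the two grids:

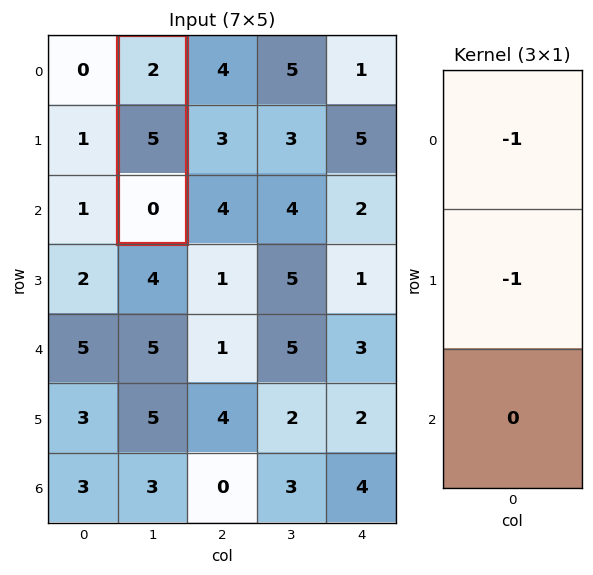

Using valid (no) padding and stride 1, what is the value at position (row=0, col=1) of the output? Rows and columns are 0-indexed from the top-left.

The receptive field on the input at this output position is [2 / 5 / 0]. Elementwise product with the kernel and sum: 2·-1 + 5·-1.

-7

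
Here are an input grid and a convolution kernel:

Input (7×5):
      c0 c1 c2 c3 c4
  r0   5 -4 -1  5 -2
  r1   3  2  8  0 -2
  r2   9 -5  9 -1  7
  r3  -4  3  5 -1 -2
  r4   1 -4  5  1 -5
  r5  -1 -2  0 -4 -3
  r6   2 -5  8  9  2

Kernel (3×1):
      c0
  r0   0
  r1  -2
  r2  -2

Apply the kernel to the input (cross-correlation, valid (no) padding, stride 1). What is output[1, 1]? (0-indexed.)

The receptive field on the input at this output position is [2 / -5 / 3]. Elementwise product with the kernel and sum: -5·-2 + 3·-2.

4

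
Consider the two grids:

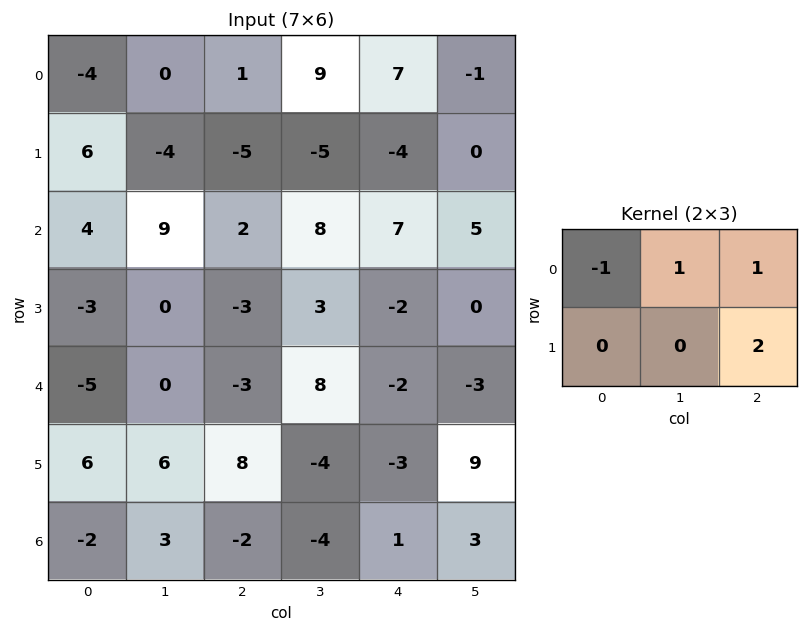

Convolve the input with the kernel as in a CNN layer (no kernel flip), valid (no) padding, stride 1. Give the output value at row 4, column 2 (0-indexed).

3

The receptive field on the input at this output position is [-3 8 -2 / 8 -4 -3]. Elementwise product with the kernel and sum: -3·-1 + 8·1 + -2·1 + -3·2.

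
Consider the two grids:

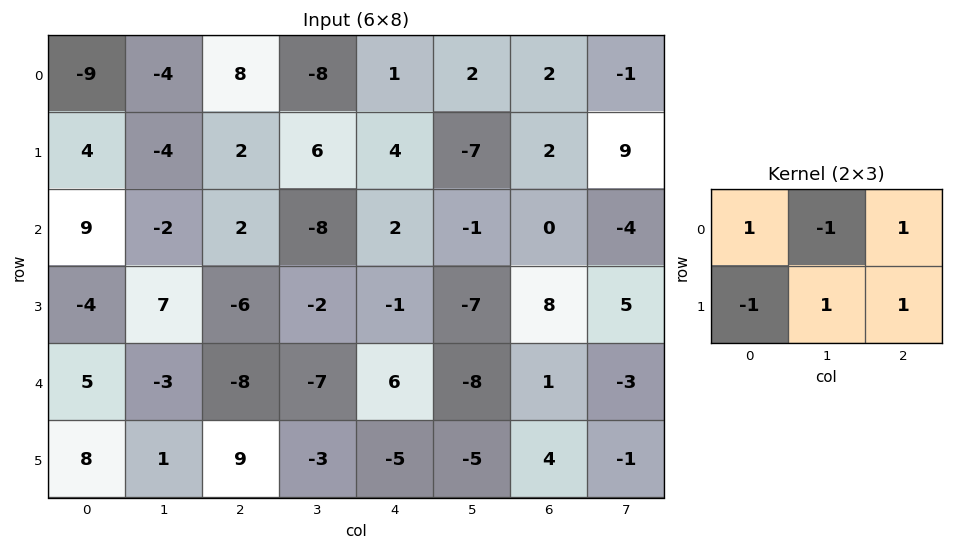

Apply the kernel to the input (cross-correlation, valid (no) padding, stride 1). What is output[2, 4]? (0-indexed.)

5

The receptive field on the input at this output position is [2 -1 0 / -1 -7 8]. Elementwise product with the kernel and sum: 2·1 + -1·-1 + 0·1 + -1·-1 + -7·1 + 8·1.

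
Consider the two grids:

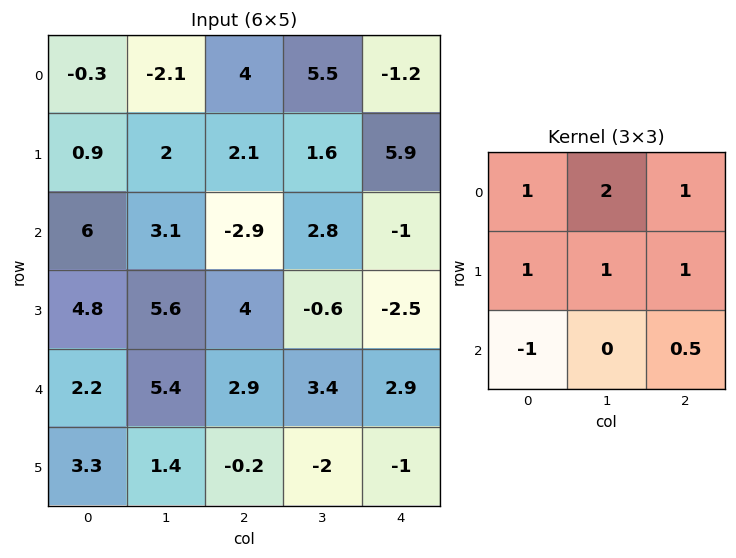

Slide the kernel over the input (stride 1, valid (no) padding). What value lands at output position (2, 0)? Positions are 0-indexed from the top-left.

22.95

The receptive field on the input at this output position is [6 3.1 -2.9 / 4.8 5.6 4 / 2.2 5.4 2.9]. Elementwise product with the kernel and sum: 6·1 + 3.1·2 + -2.9·1 + 4.8·1 + 5.6·1 + 4·1 + 2.2·-1 + 2.9·0.5.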